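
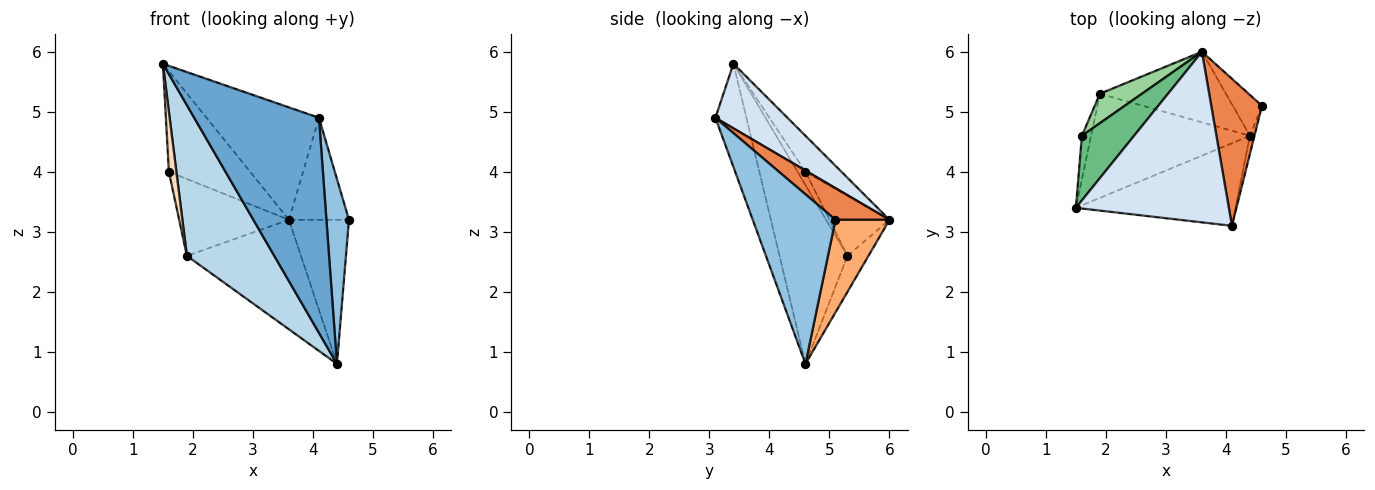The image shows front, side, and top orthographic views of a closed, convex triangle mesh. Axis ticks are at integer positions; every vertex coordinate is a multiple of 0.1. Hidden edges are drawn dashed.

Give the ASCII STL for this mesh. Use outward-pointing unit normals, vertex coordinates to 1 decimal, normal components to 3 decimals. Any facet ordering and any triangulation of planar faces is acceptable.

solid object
 facet normal -0.226 -0.909 -0.349
  outer loop
   vertex 4.4 4.6 0.8
   vertex 4.1 3.1 4.9
   vertex 1.5 3.4 5.8
  endloop
 endfacet
 facet normal 0.964 -0.263 -0.026
  outer loop
   vertex 4.4 4.6 0.8
   vertex 4.6 5.1 3.2
   vertex 4.1 3.1 4.9
  endloop
 endfacet
 facet normal -0.539 -0.693 -0.479
  outer loop
   vertex 1.9 5.3 2.6
   vertex 4.4 4.6 0.8
   vertex 1.5 3.4 5.8
  endloop
 endfacet
 facet normal 0.332 0.519 0.787
  outer loop
   vertex 3.6 6.0 3.2
   vertex 1.5 3.4 5.8
   vertex 4.1 3.1 4.9
  endloop
 endfacet
 facet normal 0.456 0.507 0.731
  outer loop
   vertex 3.6 6.0 3.2
   vertex 4.1 3.1 4.9
   vertex 4.6 5.1 3.2
  endloop
 endfacet
 facet normal 0.655 0.727 -0.206
  outer loop
   vertex 3.6 6.0 3.2
   vertex 4.6 5.1 3.2
   vertex 4.4 4.6 0.8
  endloop
 endfacet
 facet normal -0.153 0.831 -0.535
  outer loop
   vertex 3.6 6.0 3.2
   vertex 4.4 4.6 0.8
   vertex 1.9 5.3 2.6
  endloop
 endfacet
 facet normal -0.648 -0.617 -0.447
  outer loop
   vertex 1.6 4.6 4.0
   vertex 1.9 5.3 2.6
   vertex 1.5 3.4 5.8
  endloop
 endfacet
 facet normal -0.349 0.788 0.506
  outer loop
   vertex 1.6 4.6 4.0
   vertex 1.5 3.4 5.8
   vertex 3.6 6.0 3.2
  endloop
 endfacet
 facet normal -0.455 0.832 0.318
  outer loop
   vertex 1.6 4.6 4.0
   vertex 3.6 6.0 3.2
   vertex 1.9 5.3 2.6
  endloop
 endfacet
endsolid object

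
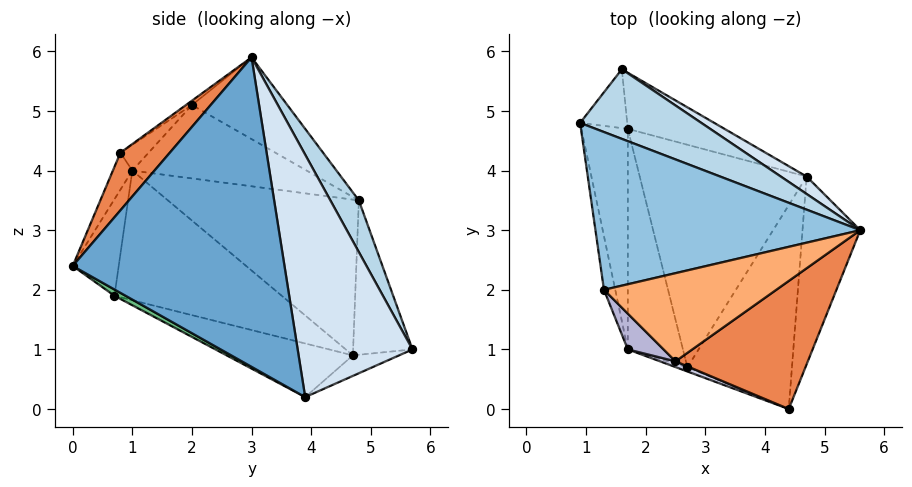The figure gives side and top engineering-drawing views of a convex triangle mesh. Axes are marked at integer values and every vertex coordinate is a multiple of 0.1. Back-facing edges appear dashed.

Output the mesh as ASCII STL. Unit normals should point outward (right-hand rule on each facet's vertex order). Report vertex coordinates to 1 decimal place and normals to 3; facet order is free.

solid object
 facet normal 0.968 -0.176 -0.181
  outer loop
   vertex 4.7 3.9 0.2
   vertex 5.6 3.0 5.9
   vertex 4.4 0.0 2.4
  endloop
 endfacet
 facet normal -0.263 0.450 0.853
  outer loop
   vertex 1.3 2.0 5.1
   vertex 5.6 3.0 5.9
   vertex 0.9 4.8 3.5
  endloop
 endfacet
 facet normal 0.159 0.914 0.374
  outer loop
   vertex 1.6 5.7 1.0
   vertex 0.9 4.8 3.5
   vertex 5.6 3.0 5.9
  endloop
 endfacet
 facet normal 0.512 0.857 0.055
  outer loop
   vertex 1.6 5.7 1.0
   vertex 5.6 3.0 5.9
   vertex 4.7 3.9 0.2
  endloop
 endfacet
 facet normal 0.252 -0.776 0.579
  outer loop
   vertex 2.5 0.8 4.3
   vertex 4.4 0.0 2.4
   vertex 5.6 3.0 5.9
  endloop
 endfacet
 facet normal -0.021 -0.569 0.822
  outer loop
   vertex 2.5 0.8 4.3
   vertex 5.6 3.0 5.9
   vertex 1.3 2.0 5.1
  endloop
 endfacet
 facet normal -0.207 0.077 -0.975
  outer loop
   vertex 1.7 4.7 0.9
   vertex 1.6 5.7 1.0
   vertex 4.7 3.9 0.2
  endloop
 endfacet
 facet normal -0.954 -0.066 -0.291
  outer loop
   vertex 1.7 4.7 0.9
   vertex 0.9 4.8 3.5
   vertex 1.6 5.7 1.0
  endloop
 endfacet
 facet normal 0.052 -0.494 -0.868
  outer loop
   vertex 2.7 0.7 1.9
   vertex 4.7 3.9 0.2
   vertex 4.4 0.0 2.4
  endloop
 endfacet
 facet normal -0.292 -0.300 -0.908
  outer loop
   vertex 2.7 0.7 1.9
   vertex 1.7 4.7 0.9
   vertex 4.7 3.9 0.2
  endloop
 endfacet
 facet normal -0.874 -0.312 -0.372
  outer loop
   vertex 1.7 1.0 4.0
   vertex 1.7 4.7 0.9
   vertex 2.7 0.7 1.9
  endloop
 endfacet
 facet normal -0.964 -0.222 -0.148
  outer loop
   vertex 1.7 1.0 4.0
   vertex 1.3 2.0 5.1
   vertex 0.9 4.8 3.5
  endloop
 endfacet
 facet normal -0.932 -0.233 -0.278
  outer loop
   vertex 1.7 1.0 4.0
   vertex 0.9 4.8 3.5
   vertex 1.7 4.7 0.9
  endloop
 endfacet
 facet normal -0.389 -0.748 0.538
  outer loop
   vertex 1.7 1.0 4.0
   vertex 2.5 0.8 4.3
   vertex 1.3 2.0 5.1
  endloop
 endfacet
 facet normal -0.282 -0.952 0.118
  outer loop
   vertex 1.7 1.0 4.0
   vertex 4.4 0.0 2.4
   vertex 2.5 0.8 4.3
  endloop
 endfacet
 facet normal -0.369 -0.928 -0.043
  outer loop
   vertex 1.7 1.0 4.0
   vertex 2.7 0.7 1.9
   vertex 4.4 0.0 2.4
  endloop
 endfacet
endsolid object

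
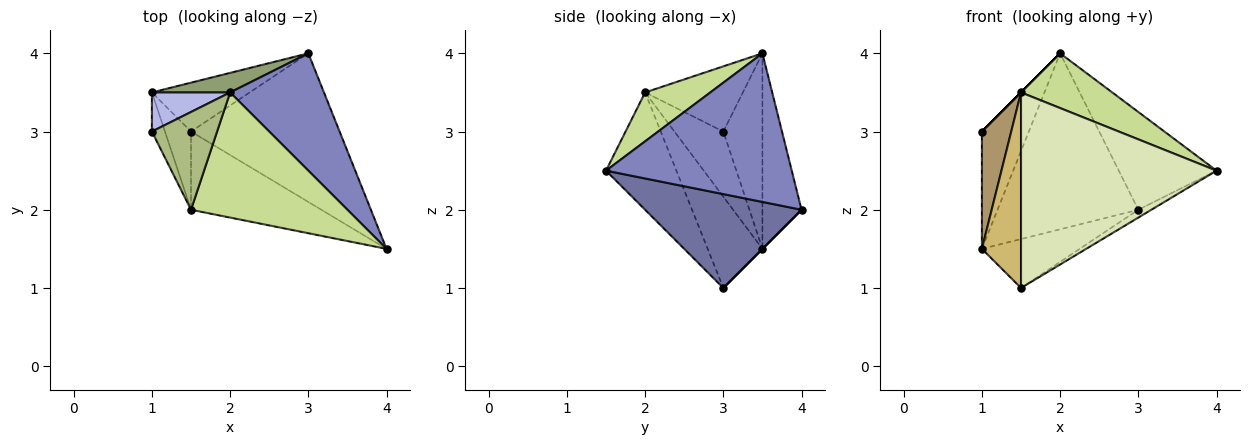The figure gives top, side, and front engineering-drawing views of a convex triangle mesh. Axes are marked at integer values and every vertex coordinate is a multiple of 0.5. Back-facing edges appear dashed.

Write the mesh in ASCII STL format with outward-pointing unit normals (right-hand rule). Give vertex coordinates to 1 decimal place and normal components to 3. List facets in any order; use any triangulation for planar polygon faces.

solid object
 facet normal 0.533 0.044 -0.845
  outer loop
   vertex 1.5 3.0 1.0
   vertex 3.0 4.0 2.0
   vertex 4.0 1.5 2.5
  endloop
 endfacet
 facet normal 0.772 0.407 0.488
  outer loop
   vertex 2.0 3.5 4.0
   vertex 4.0 1.5 2.5
   vertex 3.0 4.0 2.0
  endloop
 endfacet
 facet normal 0.000 0.707 -0.707
  outer loop
   vertex 1.0 3.5 1.5
   vertex 3.0 4.0 2.0
   vertex 1.5 3.0 1.0
  endloop
 endfacet
 facet normal -0.620 0.744 0.248
  outer loop
   vertex 1.0 3.5 1.5
   vertex 1.0 3.0 3.0
   vertex 2.0 3.5 4.0
  endloop
 endfacet
 facet normal -0.266 0.958 0.106
  outer loop
   vertex 1.0 3.5 1.5
   vertex 2.0 3.5 4.0
   vertex 3.0 4.0 2.0
  endloop
 endfacet
 facet normal -0.707 0.000 0.707
  outer loop
   vertex 1.5 2.0 3.5
   vertex 2.0 3.5 4.0
   vertex 1.0 3.0 3.0
  endloop
 endfacet
 facet normal 0.275 -0.385 0.881
  outer loop
   vertex 1.5 2.0 3.5
   vertex 4.0 1.5 2.5
   vertex 2.0 3.5 4.0
  endloop
 endfacet
 facet normal -0.317 -0.881 -0.352
  outer loop
   vertex 1.5 2.0 3.5
   vertex 1.5 3.0 1.0
   vertex 4.0 1.5 2.5
  endloop
 endfacet
 facet normal -0.845 -0.507 -0.169
  outer loop
   vertex 1.5 2.0 3.5
   vertex 1.0 3.0 3.0
   vertex 1.0 3.5 1.5
  endloop
 endfacet
 facet normal -0.793 -0.566 -0.226
  outer loop
   vertex 1.5 2.0 3.5
   vertex 1.0 3.5 1.5
   vertex 1.5 3.0 1.0
  endloop
 endfacet
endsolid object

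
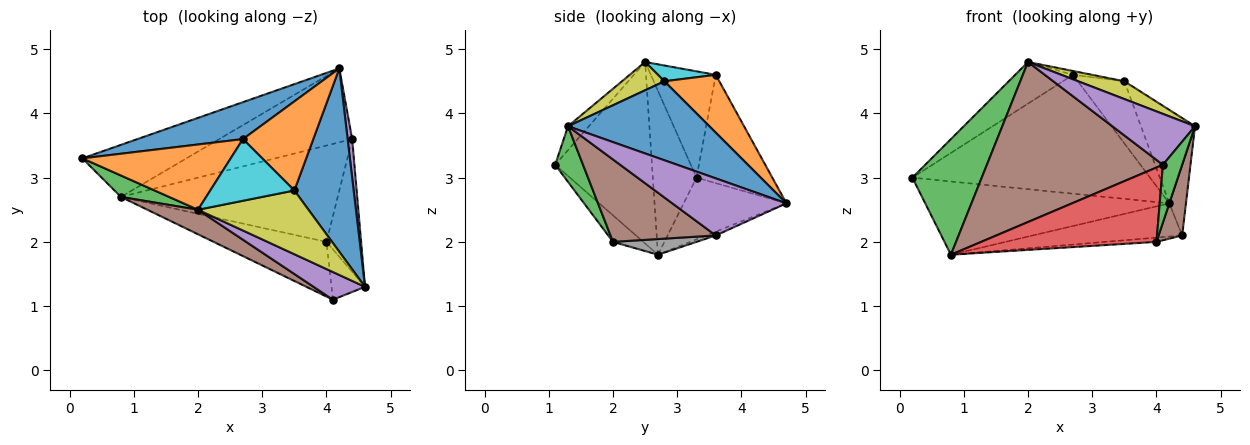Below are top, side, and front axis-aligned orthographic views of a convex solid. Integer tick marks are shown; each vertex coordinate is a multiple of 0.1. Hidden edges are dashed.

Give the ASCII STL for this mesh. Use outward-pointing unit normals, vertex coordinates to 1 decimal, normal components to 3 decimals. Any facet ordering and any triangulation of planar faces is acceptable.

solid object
 facet normal -0.291 0.914 0.284
  outer loop
   vertex 2.7 3.6 4.6
   vertex 4.2 4.7 2.6
   vertex 0.2 3.3 3.0
  endloop
 endfacet
 facet normal -0.517 0.460 0.722
  outer loop
   vertex 2.7 3.6 4.6
   vertex 0.2 3.3 3.0
   vertex 2.0 2.5 4.8
  endloop
 endfacet
 facet normal -0.526 -0.836 0.155
  outer loop
   vertex 0.8 2.7 1.8
   vertex 2.0 2.5 4.8
   vertex 0.2 3.3 3.0
  endloop
 endfacet
 facet normal -0.325 0.771 -0.548
  outer loop
   vertex 0.8 2.7 1.8
   vertex 0.2 3.3 3.0
   vertex 4.2 4.7 2.6
  endloop
 endfacet
 facet normal 0.987 0.144 0.078
  outer loop
   vertex 4.4 3.6 2.1
   vertex 4.2 4.7 2.6
   vertex 4.6 1.3 3.8
  endloop
 endfacet
 facet normal 0.903 -0.202 -0.380
  outer loop
   vertex 4.4 3.6 2.1
   vertex 4.6 1.3 3.8
   vertex 4.0 2.0 2.0
  endloop
 endfacet
 facet normal -0.026 0.410 -0.912
  outer loop
   vertex 4.4 3.6 2.1
   vertex 0.8 2.7 1.8
   vertex 4.2 4.7 2.6
  endloop
 endfacet
 facet normal 0.072 0.044 -0.996
  outer loop
   vertex 4.4 3.6 2.1
   vertex 4.0 2.0 2.0
   vertex 0.8 2.7 1.8
  endloop
 endfacet
 facet normal 0.239 -0.261 0.935
  outer loop
   vertex 3.5 2.8 4.5
   vertex 2.0 2.5 4.8
   vertex 4.6 1.3 3.8
  endloop
 endfacet
 facet normal 0.184 0.061 0.981
  outer loop
   vertex 3.5 2.8 4.5
   vertex 2.7 3.6 4.6
   vertex 2.0 2.5 4.8
  endloop
 endfacet
 facet normal 0.765 0.293 0.574
  outer loop
   vertex 3.5 2.8 4.5
   vertex 4.6 1.3 3.8
   vertex 4.2 4.7 2.6
  endloop
 endfacet
 facet normal 0.559 0.474 0.680
  outer loop
   vertex 3.5 2.8 4.5
   vertex 4.2 4.7 2.6
   vertex 2.7 3.6 4.6
  endloop
 endfacet
 facet normal 0.737 -0.510 -0.444
  outer loop
   vertex 4.1 1.1 3.2
   vertex 4.0 2.0 2.0
   vertex 4.6 1.3 3.8
  endloop
 endfacet
 facet normal -0.138 -0.798 -0.587
  outer loop
   vertex 4.1 1.1 3.2
   vertex 0.8 2.7 1.8
   vertex 4.0 2.0 2.0
  endloop
 endfacet
 facet normal -0.217 -0.858 0.466
  outer loop
   vertex 4.1 1.1 3.2
   vertex 4.6 1.3 3.8
   vertex 2.0 2.5 4.8
  endloop
 endfacet
 facet normal -0.478 -0.868 0.133
  outer loop
   vertex 4.1 1.1 3.2
   vertex 2.0 2.5 4.8
   vertex 0.8 2.7 1.8
  endloop
 endfacet
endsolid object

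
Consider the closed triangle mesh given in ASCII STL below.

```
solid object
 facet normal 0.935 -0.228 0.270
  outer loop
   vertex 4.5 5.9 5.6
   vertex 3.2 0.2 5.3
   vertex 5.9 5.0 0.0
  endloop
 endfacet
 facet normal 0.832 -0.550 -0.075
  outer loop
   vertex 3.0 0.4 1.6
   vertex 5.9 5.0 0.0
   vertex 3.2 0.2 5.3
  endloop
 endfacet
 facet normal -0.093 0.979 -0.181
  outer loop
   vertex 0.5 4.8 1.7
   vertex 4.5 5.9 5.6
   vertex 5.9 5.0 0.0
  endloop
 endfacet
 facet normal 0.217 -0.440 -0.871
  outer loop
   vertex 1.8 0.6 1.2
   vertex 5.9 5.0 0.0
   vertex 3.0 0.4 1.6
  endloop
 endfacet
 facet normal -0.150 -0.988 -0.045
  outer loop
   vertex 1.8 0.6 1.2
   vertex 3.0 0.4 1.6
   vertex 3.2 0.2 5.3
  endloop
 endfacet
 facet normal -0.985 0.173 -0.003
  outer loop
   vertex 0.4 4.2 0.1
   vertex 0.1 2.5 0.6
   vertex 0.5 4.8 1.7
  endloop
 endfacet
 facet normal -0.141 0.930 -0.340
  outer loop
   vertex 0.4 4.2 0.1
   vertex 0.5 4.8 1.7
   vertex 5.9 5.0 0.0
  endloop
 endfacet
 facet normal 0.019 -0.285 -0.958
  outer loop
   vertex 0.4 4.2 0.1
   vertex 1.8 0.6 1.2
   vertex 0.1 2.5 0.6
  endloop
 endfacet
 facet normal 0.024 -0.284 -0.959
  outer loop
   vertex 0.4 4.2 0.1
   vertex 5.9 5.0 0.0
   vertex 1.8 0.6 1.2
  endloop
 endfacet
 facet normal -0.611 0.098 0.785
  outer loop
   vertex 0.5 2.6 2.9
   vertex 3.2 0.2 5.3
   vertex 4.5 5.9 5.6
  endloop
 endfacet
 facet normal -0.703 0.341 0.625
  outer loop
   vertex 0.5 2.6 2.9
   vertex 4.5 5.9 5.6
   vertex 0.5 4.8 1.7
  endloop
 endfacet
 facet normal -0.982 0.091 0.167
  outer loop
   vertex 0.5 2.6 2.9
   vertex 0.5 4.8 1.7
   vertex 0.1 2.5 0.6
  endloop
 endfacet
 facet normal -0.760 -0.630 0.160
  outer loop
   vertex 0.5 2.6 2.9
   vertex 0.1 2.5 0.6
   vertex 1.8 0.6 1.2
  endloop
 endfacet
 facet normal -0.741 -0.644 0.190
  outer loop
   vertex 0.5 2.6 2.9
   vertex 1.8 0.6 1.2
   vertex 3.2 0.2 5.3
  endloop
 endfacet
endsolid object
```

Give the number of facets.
14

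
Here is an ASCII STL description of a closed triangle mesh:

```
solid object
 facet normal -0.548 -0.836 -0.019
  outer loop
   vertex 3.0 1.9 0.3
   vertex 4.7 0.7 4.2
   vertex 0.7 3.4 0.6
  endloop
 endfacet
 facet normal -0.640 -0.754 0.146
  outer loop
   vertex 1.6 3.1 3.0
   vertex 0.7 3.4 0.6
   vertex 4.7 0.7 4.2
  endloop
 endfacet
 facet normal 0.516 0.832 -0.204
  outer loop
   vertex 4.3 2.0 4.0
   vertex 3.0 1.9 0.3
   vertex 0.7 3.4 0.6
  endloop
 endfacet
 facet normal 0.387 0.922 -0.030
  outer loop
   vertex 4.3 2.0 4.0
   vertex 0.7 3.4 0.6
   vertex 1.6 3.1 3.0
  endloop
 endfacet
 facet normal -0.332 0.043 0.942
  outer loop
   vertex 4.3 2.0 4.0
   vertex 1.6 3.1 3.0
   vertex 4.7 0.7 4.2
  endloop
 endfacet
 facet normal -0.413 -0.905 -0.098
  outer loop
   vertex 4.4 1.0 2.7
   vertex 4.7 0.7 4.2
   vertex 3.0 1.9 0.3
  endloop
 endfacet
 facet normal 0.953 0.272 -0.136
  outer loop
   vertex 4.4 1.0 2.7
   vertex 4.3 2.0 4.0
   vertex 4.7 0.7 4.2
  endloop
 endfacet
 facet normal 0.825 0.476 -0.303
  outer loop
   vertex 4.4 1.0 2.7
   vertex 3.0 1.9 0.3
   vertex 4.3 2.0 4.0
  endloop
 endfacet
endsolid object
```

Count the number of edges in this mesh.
12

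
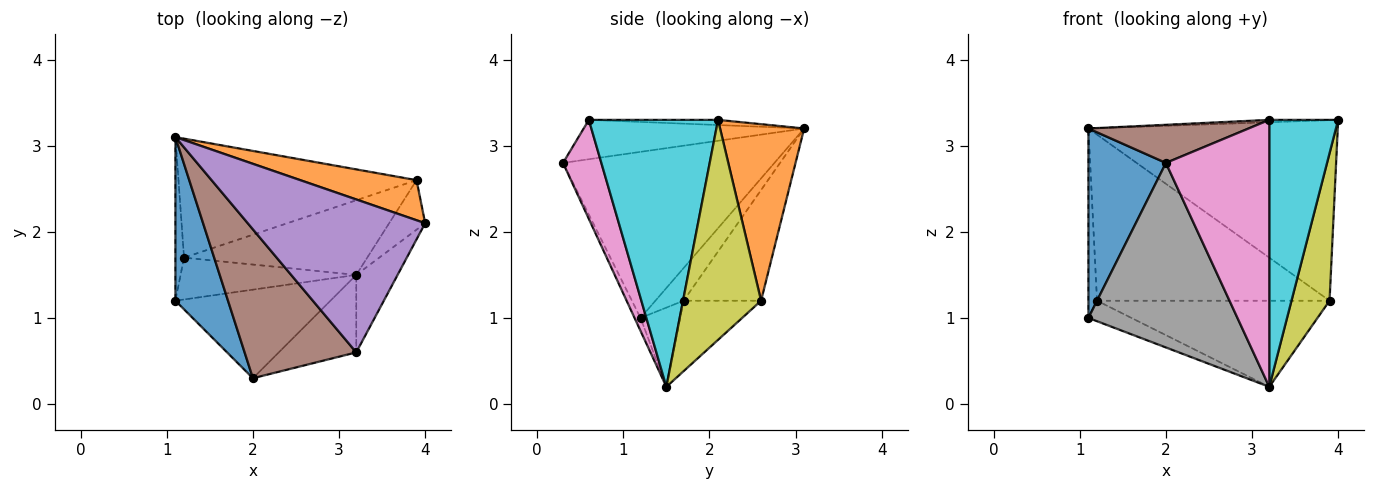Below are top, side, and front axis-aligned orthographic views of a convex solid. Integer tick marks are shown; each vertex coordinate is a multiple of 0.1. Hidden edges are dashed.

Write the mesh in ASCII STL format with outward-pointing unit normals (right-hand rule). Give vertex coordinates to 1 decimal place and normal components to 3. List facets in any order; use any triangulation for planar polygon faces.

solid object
 facet normal -0.900 -0.330 0.285
  outer loop
   vertex 2.0 0.3 2.8
   vertex 1.1 3.1 3.2
   vertex 1.1 1.2 1.0
  endloop
 endfacet
 facet normal 0.313 0.927 0.206
  outer loop
   vertex 3.9 2.6 1.2
   vertex 1.1 3.1 3.2
   vertex 4.0 2.1 3.3
  endloop
 endfacet
 facet normal -0.927 0.283 -0.245
  outer loop
   vertex 1.2 1.7 1.2
   vertex 1.1 1.2 1.0
   vertex 1.1 3.1 3.2
  endloop
 endfacet
 facet normal -0.262 0.785 -0.562
  outer loop
   vertex 1.2 1.7 1.2
   vertex 1.1 3.1 3.2
   vertex 3.9 2.6 1.2
  endloop
 endfacet
 facet normal -0.029 0.016 0.999
  outer loop
   vertex 3.2 0.6 3.3
   vertex 4.0 2.1 3.3
   vertex 1.1 3.1 3.2
  endloop
 endfacet
 facet normal -0.323 -0.235 0.917
  outer loop
   vertex 3.2 0.6 3.3
   vertex 1.1 3.1 3.2
   vertex 2.0 0.3 2.8
  endloop
 endfacet
 facet normal 0.336 -0.905 -0.263
  outer loop
   vertex 3.2 1.5 0.2
   vertex 3.2 0.6 3.3
   vertex 2.0 0.3 2.8
  endloop
 endfacet
 facet normal -0.036 -0.901 -0.432
  outer loop
   vertex 3.2 1.5 0.2
   vertex 2.0 0.3 2.8
   vertex 1.1 1.2 1.0
  endloop
 endfacet
 facet normal 0.889 -0.434 -0.146
  outer loop
   vertex 3.2 1.5 0.2
   vertex 3.9 2.6 1.2
   vertex 4.0 2.1 3.3
  endloop
 endfacet
 facet normal 0.874 -0.466 -0.135
  outer loop
   vertex 3.2 1.5 0.2
   vertex 4.0 2.1 3.3
   vertex 3.2 0.6 3.3
  endloop
 endfacet
 facet normal -0.375 0.408 -0.832
  outer loop
   vertex 3.2 1.5 0.2
   vertex 1.1 1.2 1.0
   vertex 1.2 1.7 1.2
  endloop
 endfacet
 facet normal -0.244 0.733 -0.635
  outer loop
   vertex 3.2 1.5 0.2
   vertex 1.2 1.7 1.2
   vertex 3.9 2.6 1.2
  endloop
 endfacet
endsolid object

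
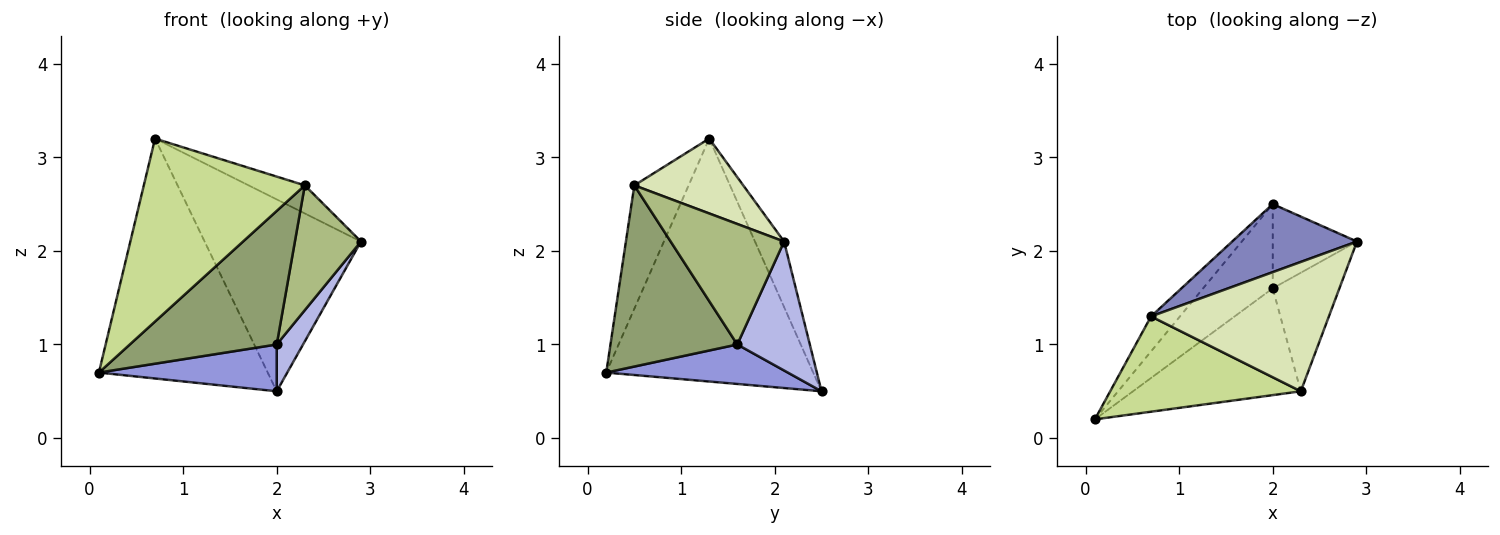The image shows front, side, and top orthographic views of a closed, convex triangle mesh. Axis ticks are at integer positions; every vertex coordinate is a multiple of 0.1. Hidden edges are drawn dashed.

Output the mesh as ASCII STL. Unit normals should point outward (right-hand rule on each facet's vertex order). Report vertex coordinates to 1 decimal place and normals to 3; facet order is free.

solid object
 facet normal -0.772 0.629 -0.092
  outer loop
   vertex 0.7 1.3 3.2
   vertex 2.0 2.5 0.5
   vertex 0.1 0.2 0.7
  endloop
 endfacet
 facet normal -0.173 0.928 0.329
  outer loop
   vertex 0.7 1.3 3.2
   vertex 2.9 2.1 2.1
   vertex 2.0 2.5 0.5
  endloop
 endfacet
 facet normal 0.444 -0.435 -0.783
  outer loop
   vertex 2.0 1.6 1.0
   vertex 0.1 0.2 0.7
   vertex 2.0 2.5 0.5
  endloop
 endfacet
 facet normal 0.801 -0.291 -0.523
  outer loop
   vertex 2.0 1.6 1.0
   vertex 2.0 2.5 0.5
   vertex 2.9 2.1 2.1
  endloop
 endfacet
 facet normal 0.559 -0.648 -0.518
  outer loop
   vertex 2.3 0.5 2.7
   vertex 0.1 0.2 0.7
   vertex 2.0 1.6 1.0
  endloop
 endfacet
 facet normal 0.780 -0.454 -0.431
  outer loop
   vertex 2.3 0.5 2.7
   vertex 2.0 1.6 1.0
   vertex 2.9 2.1 2.1
  endloop
 endfacet
 facet normal -0.287 -0.850 0.443
  outer loop
   vertex 2.3 0.5 2.7
   vertex 0.7 1.3 3.2
   vertex 0.1 0.2 0.7
  endloop
 endfacet
 facet normal 0.381 0.196 0.904
  outer loop
   vertex 2.3 0.5 2.7
   vertex 2.9 2.1 2.1
   vertex 0.7 1.3 3.2
  endloop
 endfacet
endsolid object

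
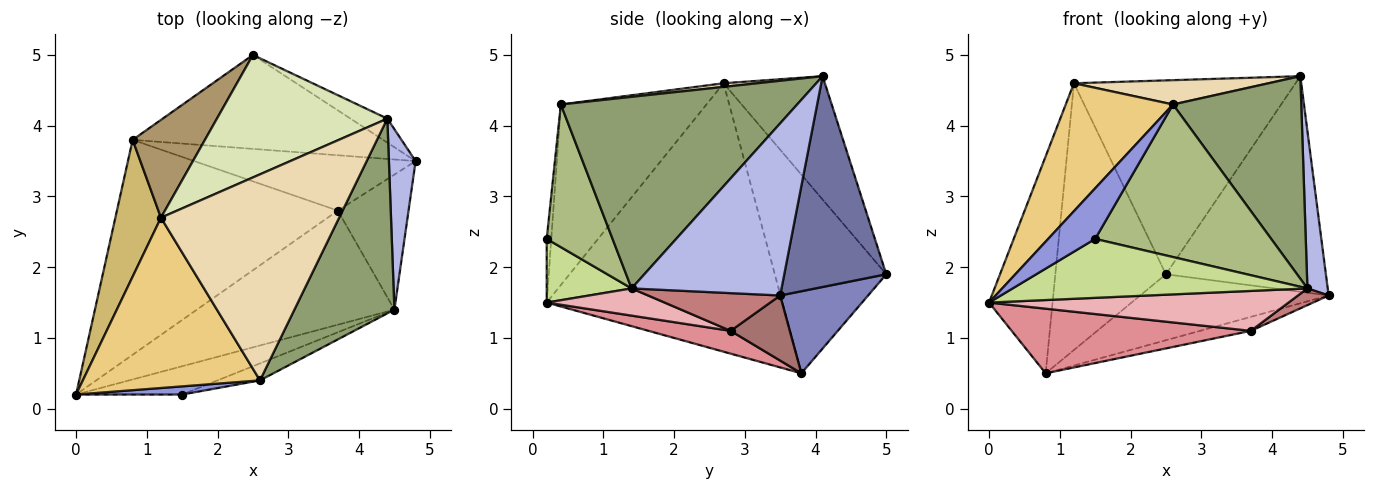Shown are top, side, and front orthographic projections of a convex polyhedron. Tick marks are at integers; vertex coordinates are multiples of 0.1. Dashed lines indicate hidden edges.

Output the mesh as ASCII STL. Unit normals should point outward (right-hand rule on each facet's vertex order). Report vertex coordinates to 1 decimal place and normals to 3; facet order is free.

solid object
 facet normal 0.535 0.839 -0.093
  outer loop
   vertex 4.4 4.1 4.7
   vertex 4.8 3.5 1.6
   vertex 2.5 5.0 1.9
  endloop
 endfacet
 facet normal 0.259 0.555 -0.790
  outer loop
   vertex 0.8 3.8 0.5
   vertex 2.5 5.0 1.9
   vertex 4.8 3.5 1.6
  endloop
 endfacet
 facet normal -0.095 -0.983 0.159
  outer loop
   vertex 1.5 0.2 2.4
   vertex 2.6 0.4 4.3
   vertex 0.0 0.2 1.5
  endloop
 endfacet
 facet normal 0.979 -0.133 0.152
  outer loop
   vertex 4.5 1.4 1.7
   vertex 4.8 3.5 1.6
   vertex 4.4 4.1 4.7
  endloop
 endfacet
 facet normal 0.799 -0.434 0.417
  outer loop
   vertex 4.5 1.4 1.7
   vertex 4.4 4.1 4.7
   vertex 2.6 0.4 4.3
  endloop
 endfacet
 facet normal 0.348 -0.932 -0.104
  outer loop
   vertex 4.5 1.4 1.7
   vertex 2.6 0.4 4.3
   vertex 1.5 0.2 2.4
  endloop
 endfacet
 facet normal 0.251 -0.873 -0.419
  outer loop
   vertex 4.5 1.4 1.7
   vertex 1.5 0.2 2.4
   vertex 0.0 0.2 1.5
  endloop
 endfacet
 facet normal -0.361 0.789 0.498
  outer loop
   vertex 1.2 2.7 4.6
   vertex 4.4 4.1 4.7
   vertex 2.5 5.0 1.9
  endloop
 endfacet
 facet normal -0.687 0.682 0.250
  outer loop
   vertex 1.2 2.7 4.6
   vertex 2.5 5.0 1.9
   vertex 0.8 3.8 0.5
  endloop
 endfacet
 facet normal -0.953 0.257 0.162
  outer loop
   vertex 1.2 2.7 4.6
   vertex 0.8 3.8 0.5
   vertex 0.0 0.2 1.5
  endloop
 endfacet
 facet normal -0.632 -0.465 0.620
  outer loop
   vertex 1.2 2.7 4.6
   vertex 0.0 0.2 1.5
   vertex 2.6 0.4 4.3
  endloop
 endfacet
 facet normal 0.020 -0.117 0.993
  outer loop
   vertex 1.2 2.7 4.6
   vertex 2.6 0.4 4.3
   vertex 4.4 4.1 4.7
  endloop
 endfacet
 facet normal 0.274 0.235 -0.932
  outer loop
   vertex 3.7 2.8 1.1
   vertex 0.8 3.8 0.5
   vertex 4.8 3.5 1.6
  endloop
 endfacet
 facet normal 0.468 -0.109 -0.877
  outer loop
   vertex 3.7 2.8 1.1
   vertex 4.8 3.5 1.6
   vertex 4.5 1.4 1.7
  endloop
 endfacet
 facet normal 0.098 -0.287 -0.953
  outer loop
   vertex 3.7 2.8 1.1
   vertex 0.0 0.2 1.5
   vertex 0.8 3.8 0.5
  endloop
 endfacet
 facet normal 0.129 -0.327 -0.936
  outer loop
   vertex 3.7 2.8 1.1
   vertex 4.5 1.4 1.7
   vertex 0.0 0.2 1.5
  endloop
 endfacet
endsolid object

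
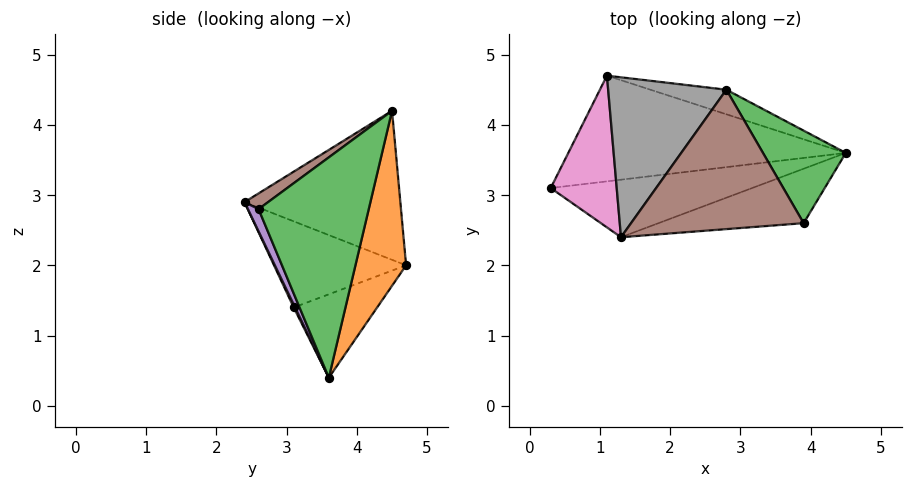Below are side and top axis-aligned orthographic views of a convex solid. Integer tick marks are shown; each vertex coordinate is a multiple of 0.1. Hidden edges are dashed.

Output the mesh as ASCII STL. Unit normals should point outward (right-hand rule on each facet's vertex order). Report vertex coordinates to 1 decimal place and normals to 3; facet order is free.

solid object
 facet normal -0.257 0.449 -0.856
  outer loop
   vertex 1.1 4.7 2.0
   vertex 4.5 3.6 0.4
   vertex 0.3 3.1 1.4
  endloop
 endfacet
 facet normal 0.258 0.960 -0.112
  outer loop
   vertex 2.8 4.5 4.2
   vertex 4.5 3.6 0.4
   vertex 1.1 4.7 2.0
  endloop
 endfacet
 facet normal 0.901 0.272 0.339
  outer loop
   vertex 3.9 2.6 2.8
   vertex 4.5 3.6 0.4
   vertex 2.8 4.5 4.2
  endloop
 endfacet
 facet normal 0.006 -0.905 -0.426
  outer loop
   vertex 1.3 2.4 2.9
   vertex 0.3 3.1 1.4
   vertex 4.5 3.6 0.4
  endloop
 endfacet
 facet normal 0.057 -0.927 -0.372
  outer loop
   vertex 1.3 2.4 2.9
   vertex 4.5 3.6 0.4
   vertex 3.9 2.6 2.8
  endloop
 endfacet
 facet normal 0.075 -0.563 0.823
  outer loop
   vertex 1.3 2.4 2.9
   vertex 3.9 2.6 2.8
   vertex 2.8 4.5 4.2
  endloop
 endfacet
 facet normal -0.783 0.167 0.600
  outer loop
   vertex 1.3 2.4 2.9
   vertex 1.1 4.7 2.0
   vertex 0.3 3.1 1.4
  endloop
 endfacet
 facet normal -0.772 0.172 0.612
  outer loop
   vertex 1.3 2.4 2.9
   vertex 2.8 4.5 4.2
   vertex 1.1 4.7 2.0
  endloop
 endfacet
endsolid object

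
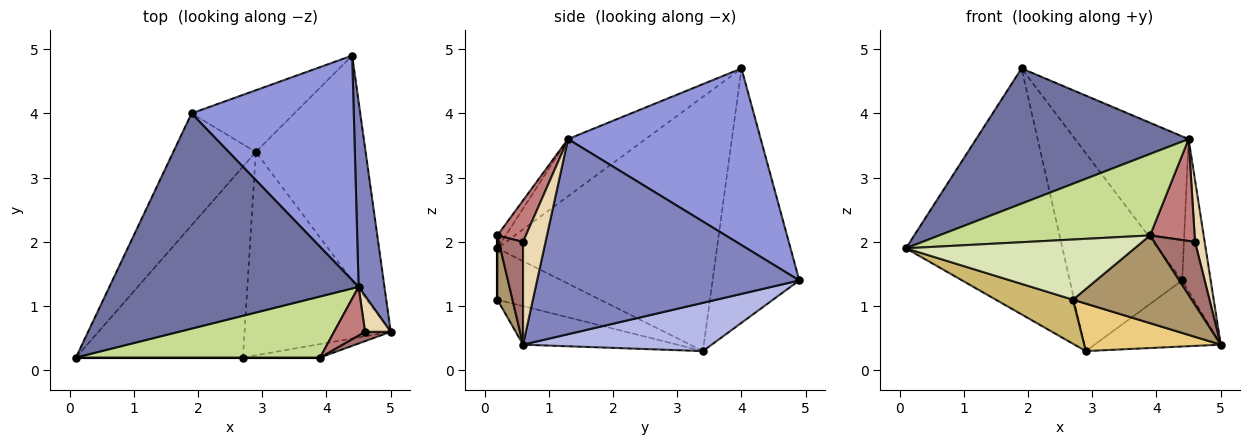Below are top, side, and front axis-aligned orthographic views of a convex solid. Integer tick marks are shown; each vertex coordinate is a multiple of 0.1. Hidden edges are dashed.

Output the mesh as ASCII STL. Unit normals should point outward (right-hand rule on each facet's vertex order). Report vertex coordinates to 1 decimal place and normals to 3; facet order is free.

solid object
 facet normal -0.191 -0.522 0.831
  outer loop
   vertex 4.5 1.3 3.6
   vertex 1.9 4.0 4.7
   vertex 0.1 0.2 1.9
  endloop
 endfacet
 facet normal 0.986 0.107 0.131
  outer loop
   vertex 4.5 1.3 3.6
   vertex 5.0 0.6 0.4
   vertex 4.4 4.9 1.4
  endloop
 endfacet
 facet normal 0.676 0.398 0.620
  outer loop
   vertex 4.5 1.3 3.6
   vertex 4.4 4.9 1.4
   vertex 1.9 4.0 4.7
  endloop
 endfacet
 facet normal 0.389 0.260 -0.884
  outer loop
   vertex 2.9 3.4 0.3
   vertex 4.4 4.9 1.4
   vertex 5.0 0.6 0.4
  endloop
 endfacet
 facet normal -0.787 0.561 -0.255
  outer loop
   vertex 2.9 3.4 0.3
   vertex 0.1 0.2 1.9
   vertex 1.9 4.0 4.7
  endloop
 endfacet
 facet normal -0.593 0.769 -0.240
  outer loop
   vertex 2.9 3.4 0.3
   vertex 1.9 4.0 4.7
   vertex 4.4 4.9 1.4
  endloop
 endfacet
 facet normal -0.032 -0.800 0.599
  outer loop
   vertex 3.9 0.2 2.1
   vertex 4.5 1.3 3.6
   vertex 0.1 0.2 1.9
  endloop
 endfacet
 facet normal 0.000 -1.000 0.000
  outer loop
   vertex 2.7 0.2 1.1
   vertex 3.9 0.2 2.1
   vertex 0.1 0.2 1.9
  endloop
 endfacet
 facet normal 0.125 -0.981 -0.150
  outer loop
   vertex 2.7 0.2 1.1
   vertex 5.0 0.6 0.4
   vertex 3.9 0.2 2.1
  endloop
 endfacet
 facet normal -0.287 -0.215 -0.933
  outer loop
   vertex 2.7 0.2 1.1
   vertex 0.1 0.2 1.9
   vertex 2.9 3.4 0.3
  endloop
 endfacet
 facet normal -0.249 -0.220 -0.943
  outer loop
   vertex 2.7 0.2 1.1
   vertex 2.9 3.4 0.3
   vertex 5.0 0.6 0.4
  endloop
 endfacet
 facet normal 0.896 -0.384 0.224
  outer loop
   vertex 4.6 0.6 2.0
   vertex 5.0 0.6 0.4
   vertex 4.5 1.3 3.6
  endloop
 endfacet
 facet normal 0.506 -0.853 0.126
  outer loop
   vertex 4.6 0.6 2.0
   vertex 3.9 0.2 2.1
   vertex 5.0 0.6 0.4
  endloop
 endfacet
 facet normal 0.500 -0.782 0.373
  outer loop
   vertex 4.6 0.6 2.0
   vertex 4.5 1.3 3.6
   vertex 3.9 0.2 2.1
  endloop
 endfacet
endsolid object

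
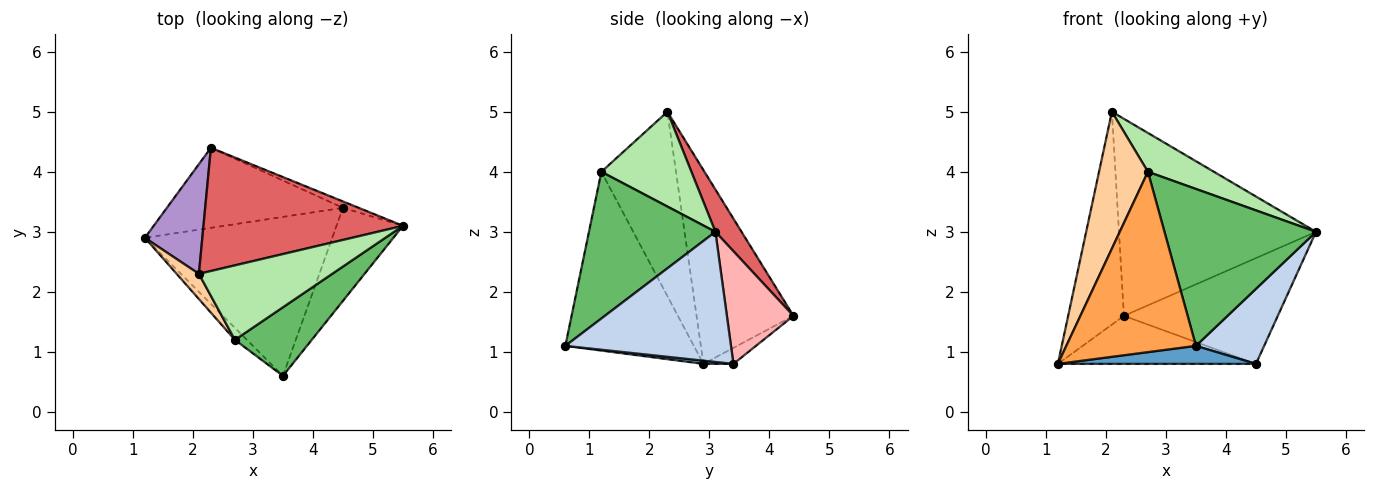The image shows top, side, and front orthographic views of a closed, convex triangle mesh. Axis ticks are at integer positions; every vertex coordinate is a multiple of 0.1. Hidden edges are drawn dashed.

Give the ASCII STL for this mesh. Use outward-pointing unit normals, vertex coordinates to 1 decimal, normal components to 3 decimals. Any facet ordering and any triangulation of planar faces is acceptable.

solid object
 facet normal 0.017 -0.113 -0.994
  outer loop
   vertex 4.5 3.4 0.8
   vertex 3.5 0.6 1.1
   vertex 1.2 2.9 0.8
  endloop
 endfacet
 facet normal 0.836 -0.344 -0.427
  outer loop
   vertex 4.5 3.4 0.8
   vertex 5.5 3.1 3.0
   vertex 3.5 0.6 1.1
  endloop
 endfacet
 facet normal -0.703 -0.709 -0.047
  outer loop
   vertex 2.7 1.2 4.0
   vertex 1.2 2.9 0.8
   vertex 3.5 0.6 1.1
  endloop
 endfacet
 facet normal -0.832 -0.545 0.100
  outer loop
   vertex 2.7 1.2 4.0
   vertex 2.1 2.3 5.0
   vertex 1.2 2.9 0.8
  endloop
 endfacet
 facet normal 0.608 -0.728 0.318
  outer loop
   vertex 2.7 1.2 4.0
   vertex 3.5 0.6 1.1
   vertex 5.5 3.1 3.0
  endloop
 endfacet
 facet normal 0.533 -0.391 0.750
  outer loop
   vertex 2.7 1.2 4.0
   vertex 5.5 3.1 3.0
   vertex 2.1 2.3 5.0
  endloop
 endfacet
 facet normal 0.112 0.843 0.527
  outer loop
   vertex 2.3 4.4 1.6
   vertex 2.1 2.3 5.0
   vertex 5.5 3.1 3.0
  endloop
 endfacet
 facet normal 0.396 0.916 -0.055
  outer loop
   vertex 2.3 4.4 1.6
   vertex 5.5 3.1 3.0
   vertex 4.5 3.4 0.8
  endloop
 endfacet
 facet normal -0.840 0.483 0.249
  outer loop
   vertex 2.3 4.4 1.6
   vertex 1.2 2.9 0.8
   vertex 2.1 2.3 5.0
  endloop
 endfacet
 facet normal -0.078 0.513 -0.855
  outer loop
   vertex 2.3 4.4 1.6
   vertex 4.5 3.4 0.8
   vertex 1.2 2.9 0.8
  endloop
 endfacet
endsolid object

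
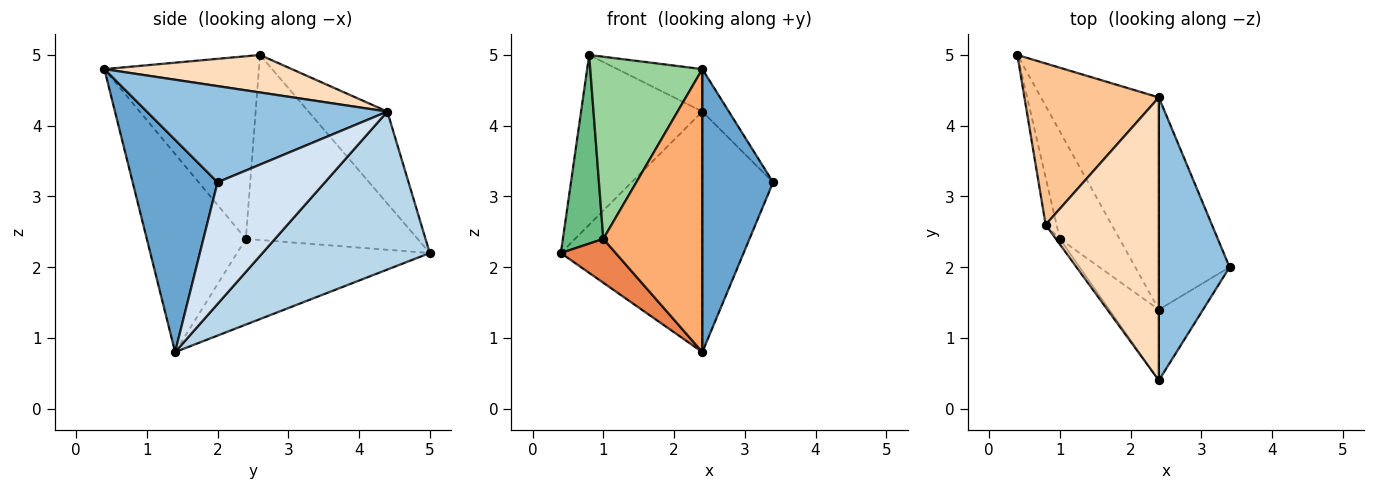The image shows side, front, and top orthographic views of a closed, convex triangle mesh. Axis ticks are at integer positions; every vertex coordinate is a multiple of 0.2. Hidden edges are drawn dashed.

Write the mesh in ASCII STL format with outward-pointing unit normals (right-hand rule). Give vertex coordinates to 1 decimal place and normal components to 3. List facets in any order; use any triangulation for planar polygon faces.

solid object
 facet normal 0.759 -0.632 -0.158
  outer loop
   vertex 2.4 1.4 0.8
   vertex 3.4 2.0 3.2
   vertex 2.4 0.4 4.8
  endloop
 endfacet
 facet normal 0.802 0.089 0.590
  outer loop
   vertex 2.4 4.4 4.2
   vertex 2.4 0.4 4.8
   vertex 3.4 2.0 3.2
  endloop
 endfacet
 facet normal 0.663 0.561 -0.495
  outer loop
   vertex 2.4 4.4 4.2
   vertex 2.4 1.4 0.8
   vertex 0.4 5.0 2.2
  endloop
 endfacet
 facet normal 0.751 0.495 -0.437
  outer loop
   vertex 2.4 4.4 4.2
   vertex 3.4 2.0 3.2
   vertex 2.4 1.4 0.8
  endloop
 endfacet
 facet normal -0.799 -0.227 -0.557
  outer loop
   vertex 1.0 2.4 2.4
   vertex 0.4 5.0 2.2
   vertex 2.4 1.4 0.8
  endloop
 endfacet
 facet normal -0.696 -0.696 -0.174
  outer loop
   vertex 1.0 2.4 2.4
   vertex 2.4 1.4 0.8
   vertex 2.4 0.4 4.8
  endloop
 endfacet
 facet normal -0.426 0.656 0.623
  outer loop
   vertex 0.8 2.6 5.0
   vertex 2.4 4.4 4.2
   vertex 0.4 5.0 2.2
  endloop
 endfacet
 facet normal 0.311 0.141 0.940
  outer loop
   vertex 0.8 2.6 5.0
   vertex 2.4 0.4 4.8
   vertex 2.4 4.4 4.2
  endloop
 endfacet
 facet normal -0.972 -0.229 -0.057
  outer loop
   vertex 0.8 2.6 5.0
   vertex 0.4 5.0 2.2
   vertex 1.0 2.4 2.4
  endloop
 endfacet
 facet normal -0.809 -0.587 -0.017
  outer loop
   vertex 0.8 2.6 5.0
   vertex 1.0 2.4 2.4
   vertex 2.4 0.4 4.8
  endloop
 endfacet
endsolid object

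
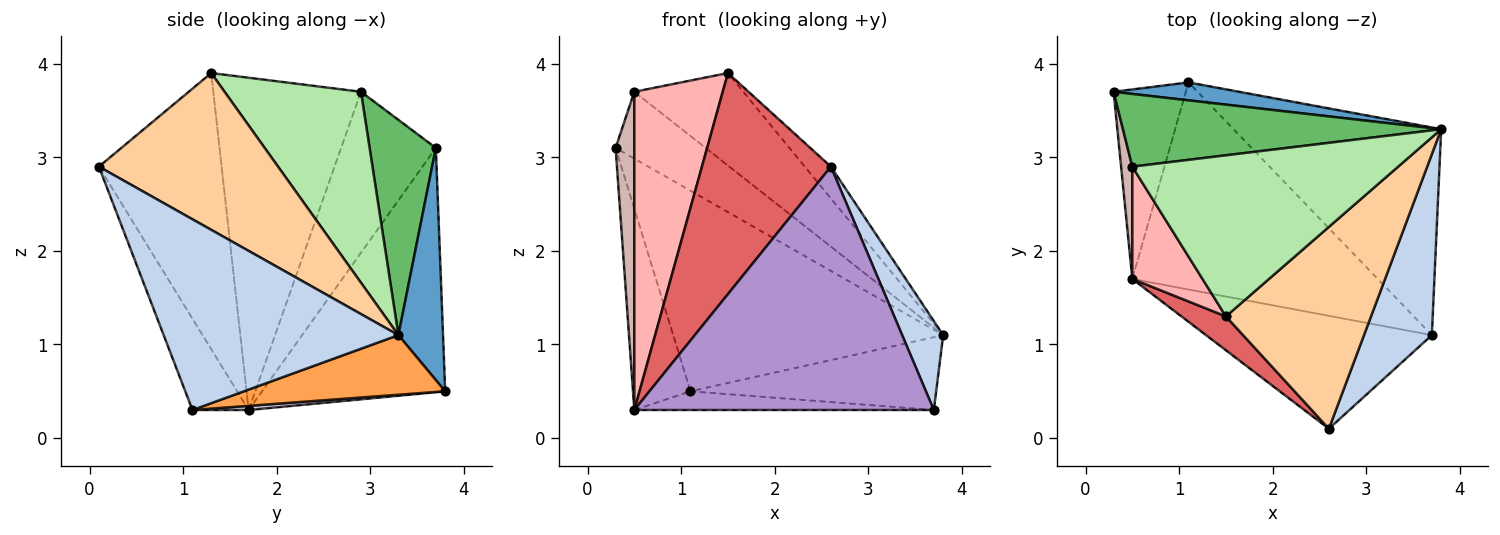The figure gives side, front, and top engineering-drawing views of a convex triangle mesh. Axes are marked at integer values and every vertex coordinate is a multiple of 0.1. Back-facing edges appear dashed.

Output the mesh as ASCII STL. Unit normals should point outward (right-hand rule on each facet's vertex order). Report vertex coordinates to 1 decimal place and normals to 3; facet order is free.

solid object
 facet normal 0.162 0.983 0.088
  outer loop
   vertex 1.1 3.8 0.5
   vertex 0.3 3.7 3.1
   vertex 3.8 3.3 1.1
  endloop
 endfacet
 facet normal 0.930 -0.163 0.331
  outer loop
   vertex 3.7 1.1 0.3
   vertex 3.8 3.3 1.1
   vertex 2.6 0.1 2.9
  endloop
 endfacet
 facet normal 0.262 0.319 -0.911
  outer loop
   vertex 3.7 1.1 0.3
   vertex 1.1 3.8 0.5
   vertex 3.8 3.3 1.1
  endloop
 endfacet
 facet normal 0.730 0.106 0.675
  outer loop
   vertex 1.5 1.3 3.9
   vertex 2.6 0.1 2.9
   vertex 3.8 3.3 1.1
  endloop
 endfacet
 facet normal 0.446 0.606 0.659
  outer loop
   vertex 0.5 2.9 3.7
   vertex 3.8 3.3 1.1
   vertex 0.3 3.7 3.1
  endloop
 endfacet
 facet normal 0.529 0.422 0.736
  outer loop
   vertex 0.5 2.9 3.7
   vertex 1.5 1.3 3.9
   vertex 3.8 3.3 1.1
  endloop
 endfacet
 facet normal -0.685 -0.720 0.110
  outer loop
   vertex 0.5 1.7 0.3
   vertex 2.6 0.1 2.9
   vertex 1.5 1.3 3.9
  endloop
 endfacet
 facet normal -0.844 -0.505 0.178
  outer loop
   vertex 0.5 1.7 0.3
   vertex 1.5 1.3 3.9
   vertex 0.5 2.9 3.7
  endloop
 endfacet
 facet normal -0.168 -0.894 -0.415
  outer loop
   vertex 0.5 1.7 0.3
   vertex 3.7 1.1 0.3
   vertex 2.6 0.1 2.9
  endloop
 endfacet
 facet normal 0.017 0.090 -0.996
  outer loop
   vertex 0.5 1.7 0.3
   vertex 1.1 3.8 0.5
   vertex 3.7 1.1 0.3
  endloop
 endfacet
 facet normal -0.918 0.288 -0.271
  outer loop
   vertex 0.5 1.7 0.3
   vertex 0.3 3.7 3.1
   vertex 1.1 3.8 0.5
  endloop
 endfacet
 facet normal -0.979 -0.193 0.068
  outer loop
   vertex 0.5 1.7 0.3
   vertex 0.5 2.9 3.7
   vertex 0.3 3.7 3.1
  endloop
 endfacet
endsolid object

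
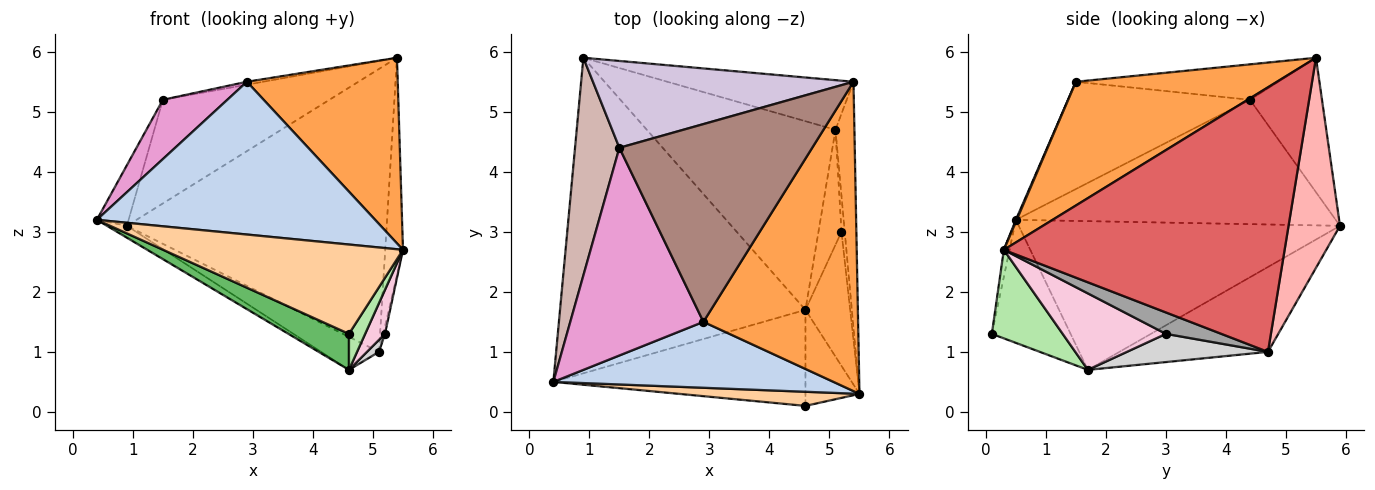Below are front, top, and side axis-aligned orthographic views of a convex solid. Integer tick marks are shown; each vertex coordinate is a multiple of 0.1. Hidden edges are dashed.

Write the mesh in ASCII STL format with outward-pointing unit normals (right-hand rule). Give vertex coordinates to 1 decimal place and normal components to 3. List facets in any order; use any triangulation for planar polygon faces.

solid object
 facet normal -0.518 0.032 -0.855
  outer loop
   vertex 4.6 1.7 0.7
   vertex 0.4 0.5 3.2
   vertex 0.9 5.9 3.1
  endloop
 endfacet
 facet normal 0.003 -0.918 0.396
  outer loop
   vertex 2.9 1.5 5.5
   vertex 0.4 0.5 3.2
   vertex 5.5 0.3 2.7
  endloop
 endfacet
 facet normal 0.566 -0.424 0.707
  outer loop
   vertex 2.9 1.5 5.5
   vertex 5.5 0.3 2.7
   vertex 5.4 5.5 5.9
  endloop
 endfacet
 facet normal -0.023 -0.987 0.156
  outer loop
   vertex 4.6 0.1 1.3
   vertex 5.5 0.3 2.7
   vertex 0.4 0.5 3.2
  endloop
 endfacet
 facet normal -0.416 -0.319 -0.852
  outer loop
   vertex 4.6 0.1 1.3
   vertex 0.4 0.5 3.2
   vertex 4.6 1.7 0.7
  endloop
 endfacet
 facet normal 0.838 -0.192 -0.511
  outer loop
   vertex 4.6 0.1 1.3
   vertex 4.6 1.7 0.7
   vertex 5.5 0.3 2.7
  endloop
 endfacet
 facet normal 0.995 0.063 -0.071
  outer loop
   vertex 5.1 4.7 1.0
   vertex 5.4 5.5 5.9
   vertex 5.5 0.3 2.7
  endloop
 endfacet
 facet normal 0.191 0.967 -0.170
  outer loop
   vertex 5.1 4.7 1.0
   vertex 0.9 5.9 3.1
   vertex 5.4 5.5 5.9
  endloop
 endfacet
 facet normal -0.405 0.158 -0.901
  outer loop
   vertex 5.1 4.7 1.0
   vertex 4.6 1.7 0.7
   vertex 0.9 5.9 3.1
  endloop
 endfacet
 facet normal -0.315 0.728 0.610
  outer loop
   vertex 1.5 4.4 5.2
   vertex 5.4 5.5 5.9
   vertex 0.9 5.9 3.1
  endloop
 endfacet
 facet normal -0.181 0.015 0.983
  outer loop
   vertex 1.5 4.4 5.2
   vertex 2.9 1.5 5.5
   vertex 5.4 5.5 5.9
  endloop
 endfacet
 facet normal -0.938 0.093 0.334
  outer loop
   vertex 1.5 4.4 5.2
   vertex 0.9 5.9 3.1
   vertex 0.4 0.5 3.2
  endloop
 endfacet
 facet normal -0.612 -0.217 0.760
  outer loop
   vertex 1.5 4.4 5.2
   vertex 0.4 0.5 3.2
   vertex 2.9 1.5 5.5
  endloop
 endfacet
 facet normal 0.852 -0.163 -0.498
  outer loop
   vertex 5.2 3.0 1.3
   vertex 5.5 0.3 2.7
   vertex 4.6 1.7 0.7
  endloop
 endfacet
 facet normal 0.988 0.031 -0.151
  outer loop
   vertex 5.2 3.0 1.3
   vertex 5.1 4.7 1.0
   vertex 5.5 0.3 2.7
  endloop
 endfacet
 facet normal 0.773 -0.066 -0.631
  outer loop
   vertex 5.2 3.0 1.3
   vertex 4.6 1.7 0.7
   vertex 5.1 4.7 1.0
  endloop
 endfacet
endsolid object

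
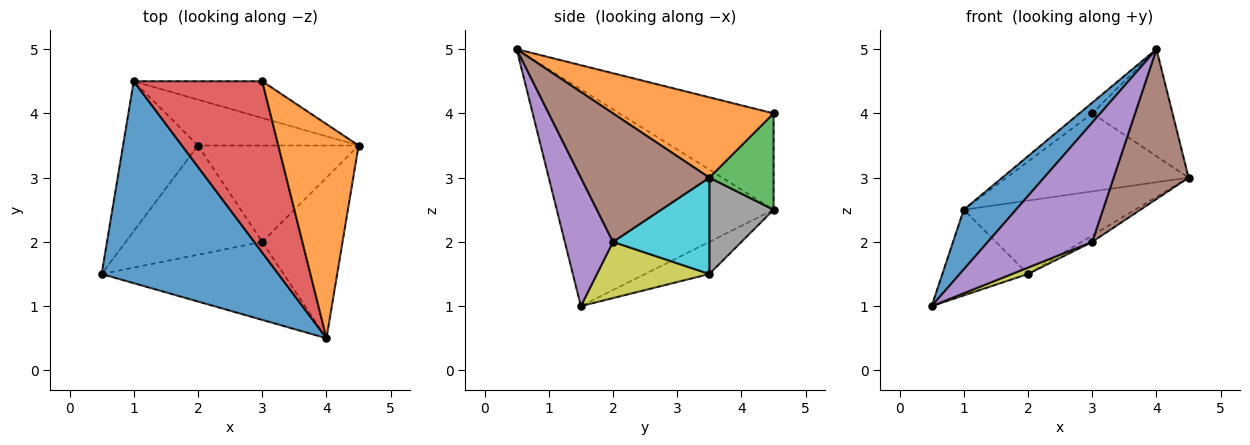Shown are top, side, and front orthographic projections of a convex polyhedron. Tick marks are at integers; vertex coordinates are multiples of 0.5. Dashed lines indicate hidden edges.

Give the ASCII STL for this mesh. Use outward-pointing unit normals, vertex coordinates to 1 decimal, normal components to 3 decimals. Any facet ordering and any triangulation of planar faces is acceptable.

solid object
 facet normal -0.762 -0.183 0.621
  outer loop
   vertex 1.0 4.5 2.5
   vertex 0.5 1.5 1.0
   vertex 4.0 0.5 5.0
  endloop
 endfacet
 facet normal 0.667 0.333 0.667
  outer loop
   vertex 3.0 4.5 4.0
   vertex 4.0 0.5 5.0
   vertex 4.5 3.5 3.0
  endloop
 endfacet
 facet normal 0.304 0.862 -0.406
  outer loop
   vertex 3.0 4.5 4.0
   vertex 4.5 3.5 3.0
   vertex 1.0 4.5 2.5
  endloop
 endfacet
 facet normal -0.599 0.050 0.799
  outer loop
   vertex 3.0 4.5 4.0
   vertex 1.0 4.5 2.5
   vertex 4.0 0.5 5.0
  endloop
 endfacet
 facet normal 0.360 -0.781 -0.510
  outer loop
   vertex 3.0 2.0 2.0
   vertex 4.0 0.5 5.0
   vertex 0.5 1.5 1.0
  endloop
 endfacet
 facet normal 0.760 -0.443 -0.475
  outer loop
   vertex 3.0 2.0 2.0
   vertex 4.5 3.5 3.0
   vertex 4.0 0.5 5.0
  endloop
 endfacet
 facet normal -0.349 0.465 -0.814
  outer loop
   vertex 2.0 3.5 1.5
   vertex 0.5 1.5 1.0
   vertex 1.0 4.5 2.5
  endloop
 endfacet
 facet normal 0.303 0.808 -0.505
  outer loop
   vertex 2.0 3.5 1.5
   vertex 1.0 4.5 2.5
   vertex 4.5 3.5 3.0
  endloop
 endfacet
 facet normal 0.380 -0.054 -0.923
  outer loop
   vertex 2.0 3.5 1.5
   vertex 3.0 2.0 2.0
   vertex 0.5 1.5 1.0
  endloop
 endfacet
 facet normal 0.514 0.057 -0.856
  outer loop
   vertex 2.0 3.5 1.5
   vertex 4.5 3.5 3.0
   vertex 3.0 2.0 2.0
  endloop
 endfacet
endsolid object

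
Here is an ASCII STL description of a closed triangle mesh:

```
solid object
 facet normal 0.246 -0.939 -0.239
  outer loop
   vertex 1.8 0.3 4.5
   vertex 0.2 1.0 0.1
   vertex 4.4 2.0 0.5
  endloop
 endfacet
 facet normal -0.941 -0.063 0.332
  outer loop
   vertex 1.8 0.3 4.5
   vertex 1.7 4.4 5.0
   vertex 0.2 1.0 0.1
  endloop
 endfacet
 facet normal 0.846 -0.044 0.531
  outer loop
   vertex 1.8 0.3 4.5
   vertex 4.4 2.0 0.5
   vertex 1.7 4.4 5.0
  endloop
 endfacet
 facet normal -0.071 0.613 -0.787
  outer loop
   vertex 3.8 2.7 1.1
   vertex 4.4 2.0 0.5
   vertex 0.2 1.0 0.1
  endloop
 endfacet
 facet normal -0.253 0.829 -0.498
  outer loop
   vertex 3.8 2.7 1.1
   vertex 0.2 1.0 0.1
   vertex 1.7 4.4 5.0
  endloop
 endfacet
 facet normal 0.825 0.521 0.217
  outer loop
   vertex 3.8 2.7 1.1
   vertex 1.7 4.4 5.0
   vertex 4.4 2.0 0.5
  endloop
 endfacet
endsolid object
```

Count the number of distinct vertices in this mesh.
5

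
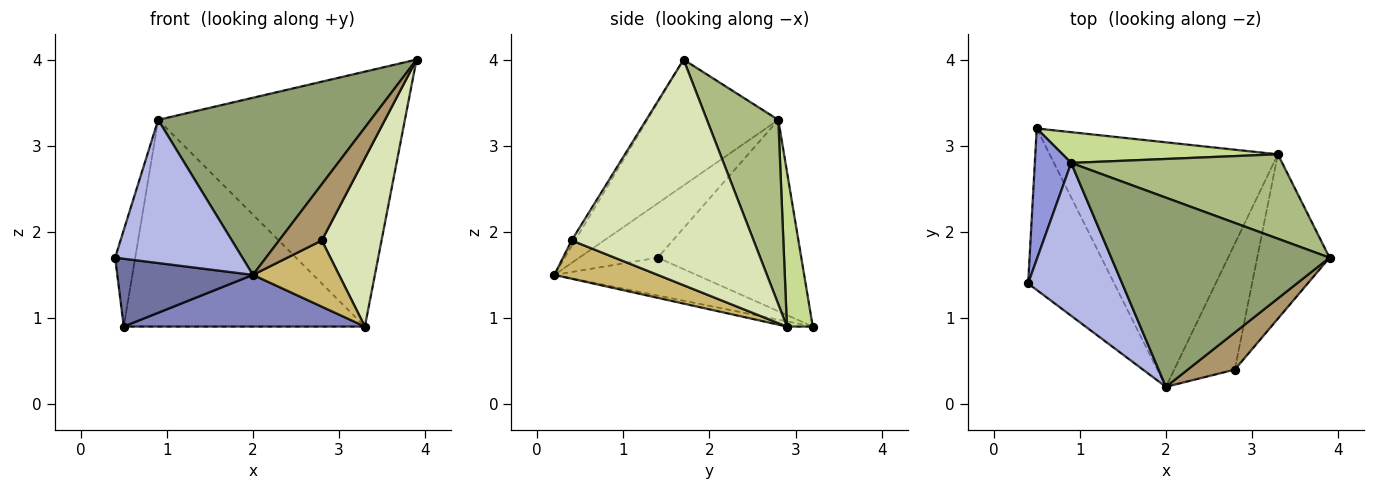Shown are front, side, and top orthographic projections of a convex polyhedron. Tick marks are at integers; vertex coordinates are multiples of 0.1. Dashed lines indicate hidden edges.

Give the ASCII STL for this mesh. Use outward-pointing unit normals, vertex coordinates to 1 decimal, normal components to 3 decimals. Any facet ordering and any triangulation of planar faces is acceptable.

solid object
 facet normal -0.376 -0.359 -0.854
  outer loop
   vertex 2.0 0.2 1.5
   vertex 0.4 1.4 1.7
   vertex 0.5 3.2 0.9
  endloop
 endfacet
 facet normal -0.022 -0.207 -0.978
  outer loop
   vertex 2.0 0.2 1.5
   vertex 0.5 3.2 0.9
   vertex 3.3 2.9 0.9
  endloop
 endfacet
 facet normal -0.973 0.136 0.185
  outer loop
   vertex 0.9 2.8 3.3
   vertex 0.5 3.2 0.9
   vertex 0.4 1.4 1.7
  endloop
 endfacet
 facet normal -0.388 -0.630 0.673
  outer loop
   vertex 0.9 2.8 3.3
   vertex 0.4 1.4 1.7
   vertex 2.0 0.2 1.5
  endloop
 endfacet
 facet normal -0.388 -0.630 0.673
  outer loop
   vertex 0.9 2.8 3.3
   vertex 2.0 0.2 1.5
   vertex 3.9 1.7 4.0
  endloop
 endfacet
 facet normal 0.265 0.915 0.303
  outer loop
   vertex 0.9 2.8 3.3
   vertex 3.9 1.7 4.0
   vertex 3.3 2.9 0.9
  endloop
 endfacet
 facet normal 0.105 0.984 0.146
  outer loop
   vertex 0.9 2.8 3.3
   vertex 3.3 2.9 0.9
   vertex 0.5 3.2 0.9
  endloop
 endfacet
 facet normal 0.909 -0.298 -0.291
  outer loop
   vertex 2.8 0.4 1.9
   vertex 3.3 2.9 0.9
   vertex 3.9 1.7 4.0
  endloop
 endfacet
 facet normal -0.067 -0.832 0.550
  outer loop
   vertex 2.8 0.4 1.9
   vertex 3.9 1.7 4.0
   vertex 2.0 0.2 1.5
  endloop
 endfacet
 facet normal 0.488 -0.407 -0.772
  outer loop
   vertex 2.8 0.4 1.9
   vertex 2.0 0.2 1.5
   vertex 3.3 2.9 0.9
  endloop
 endfacet
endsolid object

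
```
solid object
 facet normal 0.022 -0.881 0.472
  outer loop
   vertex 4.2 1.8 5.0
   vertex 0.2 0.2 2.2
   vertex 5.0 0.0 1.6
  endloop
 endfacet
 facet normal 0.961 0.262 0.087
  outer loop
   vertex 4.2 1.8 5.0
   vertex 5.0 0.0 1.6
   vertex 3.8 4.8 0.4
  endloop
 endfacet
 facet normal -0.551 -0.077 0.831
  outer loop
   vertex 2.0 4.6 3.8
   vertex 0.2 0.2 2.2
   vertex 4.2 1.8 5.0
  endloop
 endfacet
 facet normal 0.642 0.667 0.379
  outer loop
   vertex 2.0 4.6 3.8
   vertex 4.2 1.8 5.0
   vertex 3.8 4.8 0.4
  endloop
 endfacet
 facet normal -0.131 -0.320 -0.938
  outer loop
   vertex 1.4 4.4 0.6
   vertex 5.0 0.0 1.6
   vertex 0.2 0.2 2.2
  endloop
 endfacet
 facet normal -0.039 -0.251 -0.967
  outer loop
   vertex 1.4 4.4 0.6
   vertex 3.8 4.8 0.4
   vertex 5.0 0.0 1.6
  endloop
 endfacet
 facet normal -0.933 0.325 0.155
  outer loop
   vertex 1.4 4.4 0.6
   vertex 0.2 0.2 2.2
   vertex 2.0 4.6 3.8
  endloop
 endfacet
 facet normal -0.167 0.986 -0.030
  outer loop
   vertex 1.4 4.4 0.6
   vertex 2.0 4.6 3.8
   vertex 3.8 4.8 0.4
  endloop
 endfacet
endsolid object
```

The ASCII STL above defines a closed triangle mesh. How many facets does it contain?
8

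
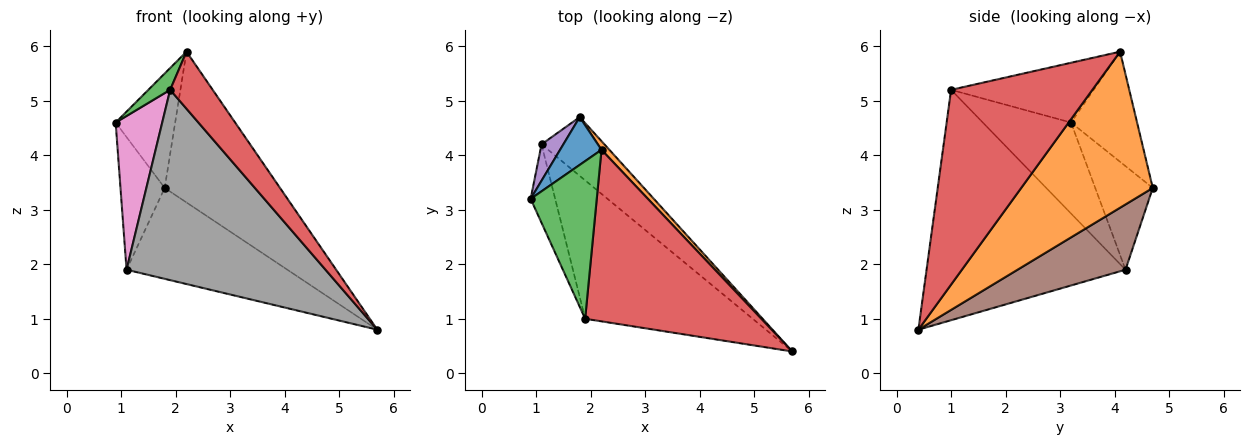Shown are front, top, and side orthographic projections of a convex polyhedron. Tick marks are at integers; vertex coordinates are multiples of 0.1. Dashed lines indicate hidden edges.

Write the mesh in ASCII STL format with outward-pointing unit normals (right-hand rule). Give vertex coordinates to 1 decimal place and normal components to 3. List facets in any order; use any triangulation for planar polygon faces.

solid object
 facet normal -0.716 0.645 0.269
  outer loop
   vertex 2.2 4.1 5.9
   vertex 1.8 4.7 3.4
   vertex 0.9 3.2 4.6
  endloop
 endfacet
 facet normal 0.751 0.659 0.038
  outer loop
   vertex 2.2 4.1 5.9
   vertex 5.7 0.4 0.8
   vertex 1.8 4.7 3.4
  endloop
 endfacet
 facet normal -0.667 -0.102 0.738
  outer loop
   vertex 1.9 1.0 5.2
   vertex 2.2 4.1 5.9
   vertex 0.9 3.2 4.6
  endloop
 endfacet
 facet normal 0.724 -0.218 0.655
  outer loop
   vertex 1.9 1.0 5.2
   vertex 5.7 0.4 0.8
   vertex 2.2 4.1 5.9
  endloop
 endfacet
 facet normal -0.782 0.601 0.165
  outer loop
   vertex 1.1 4.2 1.9
   vertex 0.9 3.2 4.6
   vertex 1.8 4.7 3.4
  endloop
 endfacet
 facet normal 0.491 0.731 -0.473
  outer loop
   vertex 1.1 4.2 1.9
   vertex 1.8 4.7 3.4
   vertex 5.7 0.4 0.8
  endloop
 endfacet
 facet normal -0.860 -0.454 -0.232
  outer loop
   vertex 1.1 4.2 1.9
   vertex 1.9 1.0 5.2
   vertex 0.9 3.2 4.6
  endloop
 endfacet
 facet normal -0.629 -0.629 -0.457
  outer loop
   vertex 1.1 4.2 1.9
   vertex 5.7 0.4 0.8
   vertex 1.9 1.0 5.2
  endloop
 endfacet
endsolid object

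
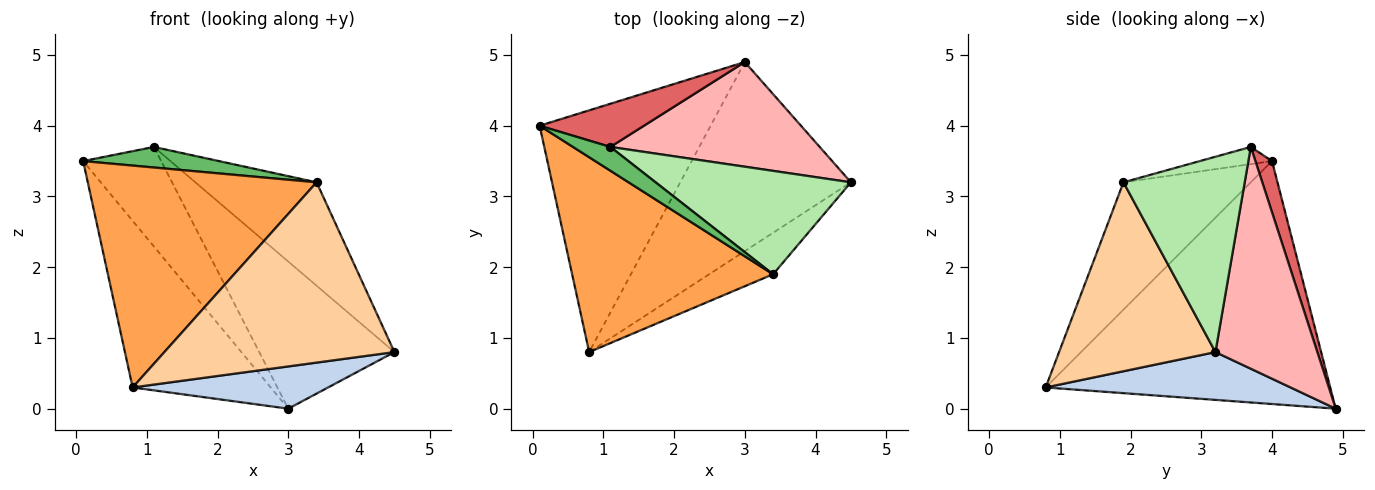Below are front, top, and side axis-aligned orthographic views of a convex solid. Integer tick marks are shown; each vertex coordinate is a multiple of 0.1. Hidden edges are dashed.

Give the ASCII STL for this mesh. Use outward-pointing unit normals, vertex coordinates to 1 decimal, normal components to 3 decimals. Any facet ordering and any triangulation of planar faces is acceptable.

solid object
 facet normal -0.760 0.369 -0.535
  outer loop
   vertex 3.0 4.9 0.0
   vertex 0.8 0.8 0.3
   vertex 0.1 4.0 3.5
  endloop
 endfacet
 facet normal 0.264 -0.210 -0.941
  outer loop
   vertex 3.0 4.9 0.0
   vertex 4.5 3.2 0.8
   vertex 0.8 0.8 0.3
  endloop
 endfacet
 facet normal -0.386 -0.693 0.609
  outer loop
   vertex 3.4 1.9 3.2
   vertex 0.1 4.0 3.5
   vertex 0.8 0.8 0.3
  endloop
 endfacet
 facet normal 0.552 -0.812 -0.187
  outer loop
   vertex 3.4 1.9 3.2
   vertex 0.8 0.8 0.3
   vertex 4.5 3.2 0.8
  endloop
 endfacet
 facet normal -0.328 -0.618 0.714
  outer loop
   vertex 1.1 3.7 3.7
   vertex 0.1 4.0 3.5
   vertex 3.4 1.9 3.2
  endloop
 endfacet
 facet normal 0.577 0.577 0.577
  outer loop
   vertex 1.1 3.7 3.7
   vertex 3.4 1.9 3.2
   vertex 4.5 3.2 0.8
  endloop
 endfacet
 facet normal 0.192 0.900 0.391
  outer loop
   vertex 1.1 3.7 3.7
   vertex 3.0 4.9 0.0
   vertex 0.1 4.0 3.5
  endloop
 endfacet
 facet normal 0.523 0.694 0.494
  outer loop
   vertex 1.1 3.7 3.7
   vertex 4.5 3.2 0.8
   vertex 3.0 4.9 0.0
  endloop
 endfacet
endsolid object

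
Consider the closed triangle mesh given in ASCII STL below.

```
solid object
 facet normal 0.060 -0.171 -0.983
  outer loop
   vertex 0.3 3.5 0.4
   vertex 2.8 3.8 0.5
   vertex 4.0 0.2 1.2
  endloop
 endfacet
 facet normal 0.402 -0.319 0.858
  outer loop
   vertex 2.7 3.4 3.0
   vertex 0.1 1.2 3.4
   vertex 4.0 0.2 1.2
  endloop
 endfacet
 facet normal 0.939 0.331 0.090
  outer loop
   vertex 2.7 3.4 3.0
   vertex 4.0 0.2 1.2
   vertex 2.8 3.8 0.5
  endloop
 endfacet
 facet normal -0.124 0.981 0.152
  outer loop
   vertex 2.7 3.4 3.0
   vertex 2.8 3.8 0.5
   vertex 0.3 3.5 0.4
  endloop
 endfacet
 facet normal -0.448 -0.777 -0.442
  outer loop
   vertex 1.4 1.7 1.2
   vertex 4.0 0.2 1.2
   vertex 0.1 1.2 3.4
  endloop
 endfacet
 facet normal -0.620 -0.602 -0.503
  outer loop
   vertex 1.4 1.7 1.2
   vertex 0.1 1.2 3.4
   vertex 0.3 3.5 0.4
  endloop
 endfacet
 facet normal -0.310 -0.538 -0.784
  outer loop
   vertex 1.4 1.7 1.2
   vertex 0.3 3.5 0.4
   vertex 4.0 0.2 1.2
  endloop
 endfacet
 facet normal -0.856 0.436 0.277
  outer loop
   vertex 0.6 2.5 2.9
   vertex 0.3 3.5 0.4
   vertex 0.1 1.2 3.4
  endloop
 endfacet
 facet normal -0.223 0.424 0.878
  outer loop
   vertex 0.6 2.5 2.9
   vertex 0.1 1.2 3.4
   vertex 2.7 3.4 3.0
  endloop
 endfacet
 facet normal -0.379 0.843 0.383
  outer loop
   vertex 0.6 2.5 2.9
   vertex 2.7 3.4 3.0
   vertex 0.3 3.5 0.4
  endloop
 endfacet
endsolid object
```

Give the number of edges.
15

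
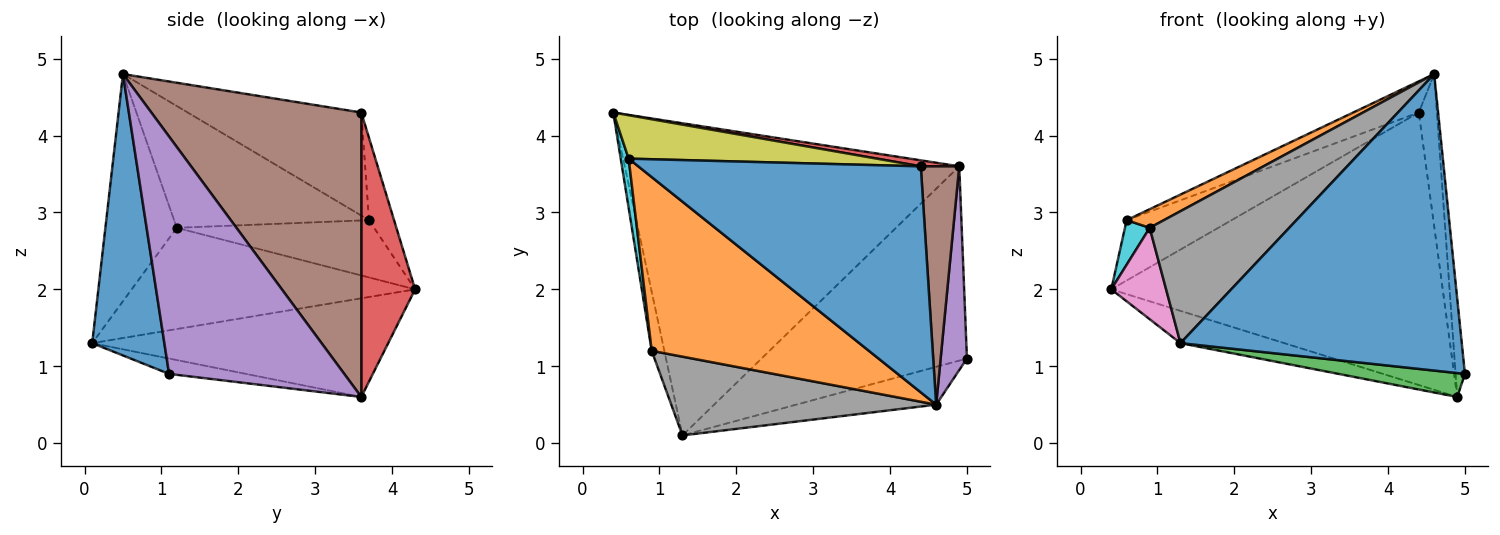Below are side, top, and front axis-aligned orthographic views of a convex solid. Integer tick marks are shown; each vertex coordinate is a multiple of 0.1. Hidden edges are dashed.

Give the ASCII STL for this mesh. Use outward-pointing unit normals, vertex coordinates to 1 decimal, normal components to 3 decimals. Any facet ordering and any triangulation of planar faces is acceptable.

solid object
 facet normal 0.247 -0.961 -0.123
  outer loop
   vertex 4.6 0.5 4.8
   vertex 1.3 0.1 1.3
   vertex 5.0 1.1 0.9
  endloop
 endfacet
 facet normal -0.282 0.099 -0.954
  outer loop
   vertex 4.9 3.6 0.6
   vertex 1.3 0.1 1.3
   vertex 0.4 4.3 2.0
  endloop
 endfacet
 facet normal -0.074 -0.122 -0.990
  outer loop
   vertex 4.9 3.6 0.6
   vertex 5.0 1.1 0.9
   vertex 1.3 0.1 1.3
  endloop
 endfacet
 facet normal 0.160 0.987 0.022
  outer loop
   vertex 4.9 3.6 0.6
   vertex 0.4 4.3 2.0
   vertex 4.4 3.6 4.3
  endloop
 endfacet
 facet normal 0.993 0.053 0.110
  outer loop
   vertex 4.9 3.6 0.6
   vertex 4.6 0.5 4.8
   vertex 5.0 1.1 0.9
  endloop
 endfacet
 facet normal 0.987 0.085 0.133
  outer loop
   vertex 4.9 3.6 0.6
   vertex 4.4 3.6 4.3
   vertex 4.6 0.5 4.8
  endloop
 endfacet
 facet normal -0.975 -0.189 -0.122
  outer loop
   vertex 0.9 1.2 2.8
   vertex 0.4 4.3 2.0
   vertex 1.3 0.1 1.3
  endloop
 endfacet
 facet normal -0.402 -0.786 0.469
  outer loop
   vertex 0.9 1.2 2.8
   vertex 1.3 0.1 1.3
   vertex 4.6 0.5 4.8
  endloop
 endfacet
 facet normal -0.190 0.797 0.573
  outer loop
   vertex 0.6 3.7 2.9
   vertex 4.4 3.6 4.3
   vertex 0.4 4.3 2.0
  endloop
 endfacet
 facet normal -0.983 -0.123 0.136
  outer loop
   vertex 0.6 3.7 2.9
   vertex 0.4 4.3 2.0
   vertex 0.9 1.2 2.8
  endloop
 endfacet
 facet normal -0.340 0.128 0.932
  outer loop
   vertex 0.6 3.7 2.9
   vertex 4.6 0.5 4.8
   vertex 4.4 3.6 4.3
  endloop
 endfacet
 facet normal -0.487 -0.093 0.868
  outer loop
   vertex 0.6 3.7 2.9
   vertex 0.9 1.2 2.8
   vertex 4.6 0.5 4.8
  endloop
 endfacet
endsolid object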